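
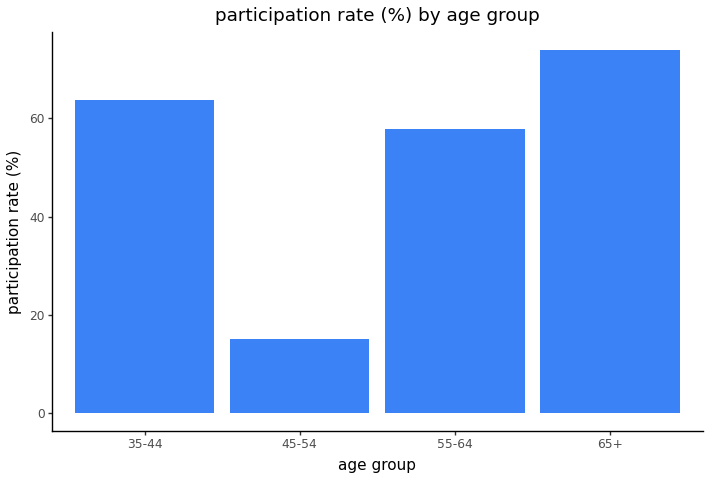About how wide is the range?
Max 65+ ≈ 70, min 45-54 ≈ 20; range ≈ 50.

≈ 50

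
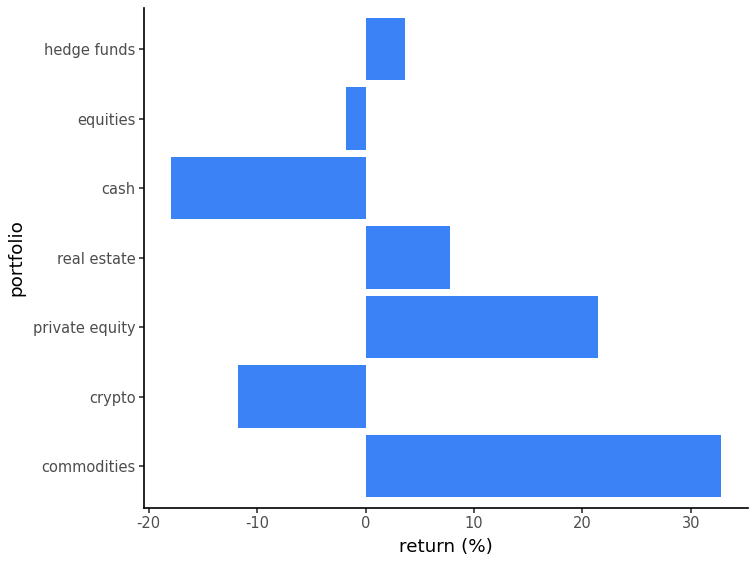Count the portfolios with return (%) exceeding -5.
Above -5: commodities, private equity, real estate, equities, hedge funds.

5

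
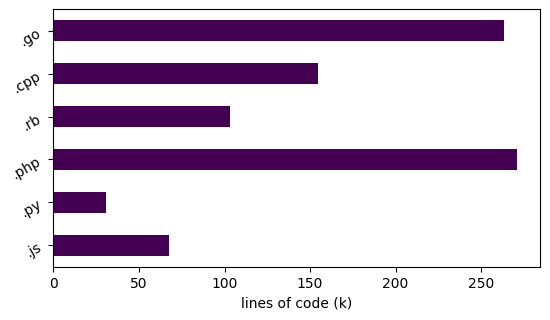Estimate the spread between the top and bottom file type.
≈ 250

Max .php ≈ 275, min .py ≈ 25; range ≈ 250.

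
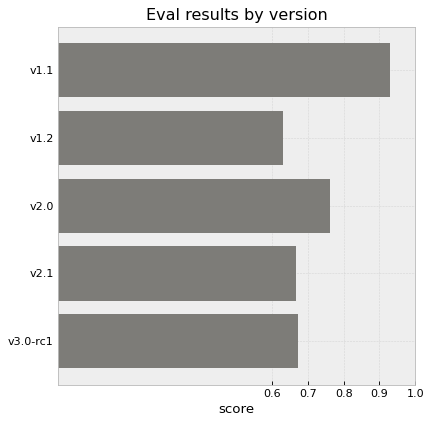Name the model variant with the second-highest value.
v2.0

Top 3: v1.1 ≈ 0.9, v2.0 ≈ 0.8, v3.0-rc1 ≈ 0.7.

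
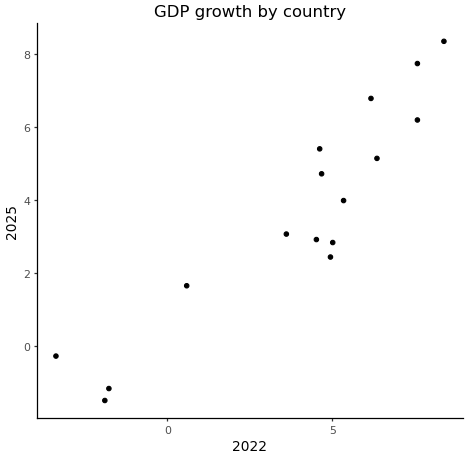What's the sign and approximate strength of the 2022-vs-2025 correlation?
Points are positively correlated; strong (|r| ≈ 0.9).

positive, strong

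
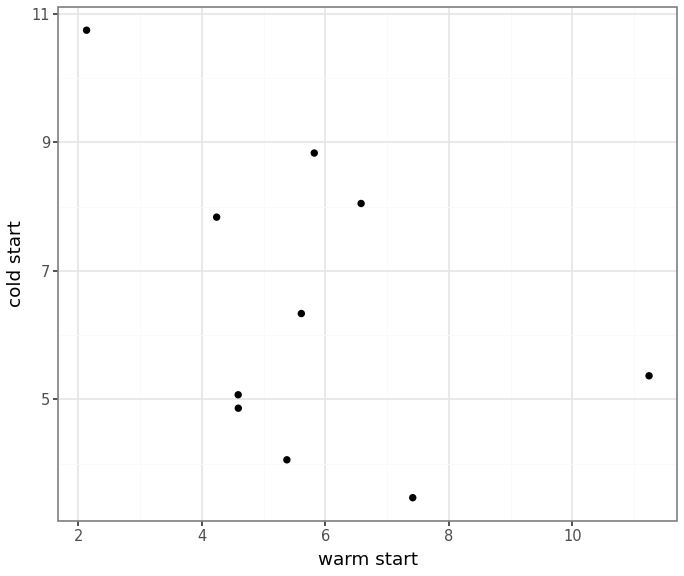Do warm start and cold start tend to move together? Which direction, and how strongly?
negative, moderate

Points are negatively correlated; moderate (|r| ≈ 0.5).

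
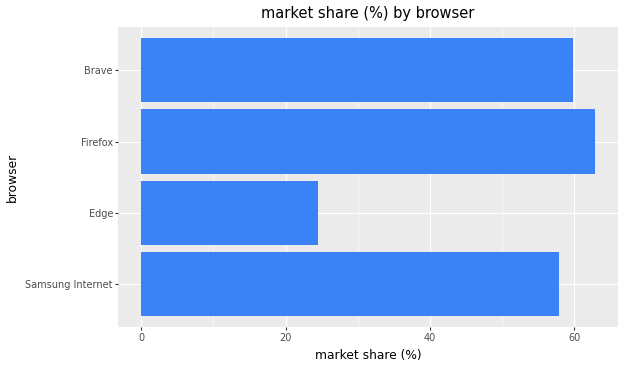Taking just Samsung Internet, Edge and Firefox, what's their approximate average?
≈ 47

(60 + 20 + 60) / 3 ≈ 47.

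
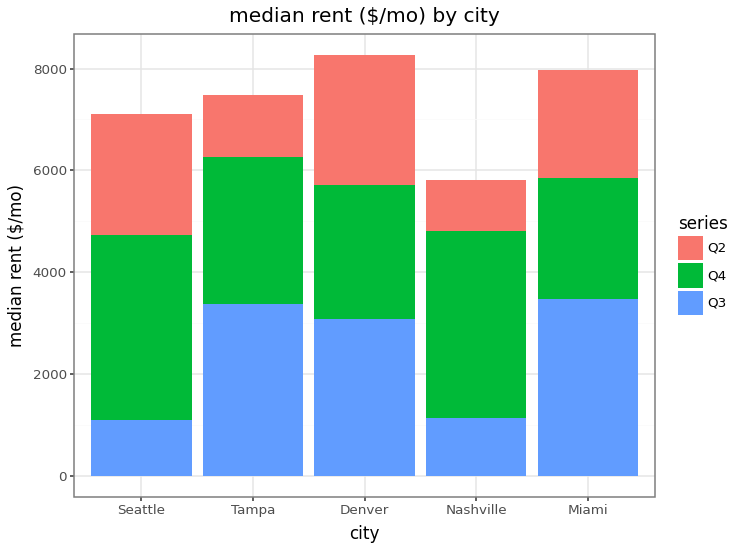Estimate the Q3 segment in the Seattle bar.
≈ 1000

Q3 top ≈ 1000, bottom ≈ 0; segment ≈ 1000.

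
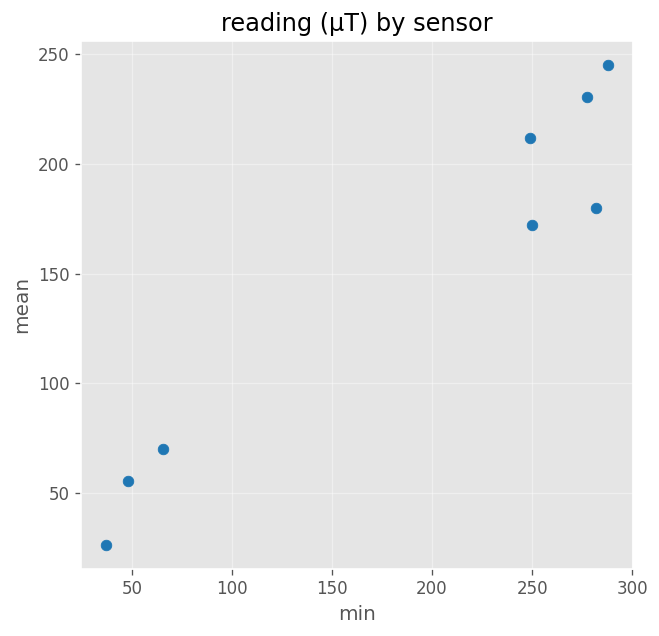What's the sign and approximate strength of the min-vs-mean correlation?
positive, strong

Points are positively correlated; strong (|r| ≈ 1.0).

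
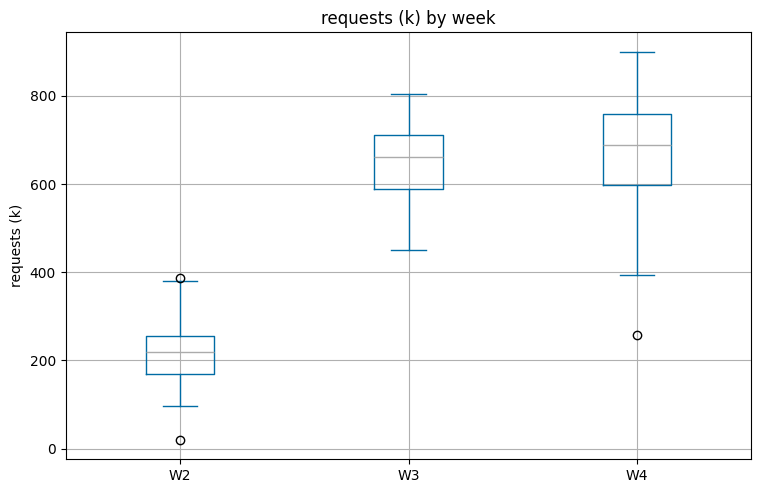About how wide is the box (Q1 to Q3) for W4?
Q3 ≈ 750, Q1 ≈ 600; IQR ≈ 150.

≈ 150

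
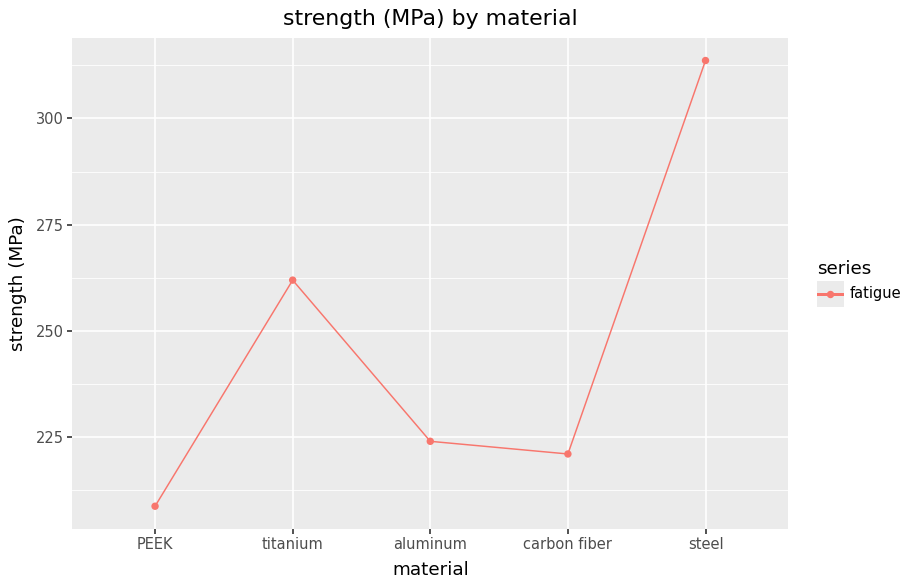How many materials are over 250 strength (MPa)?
Above 250: titanium, steel.

2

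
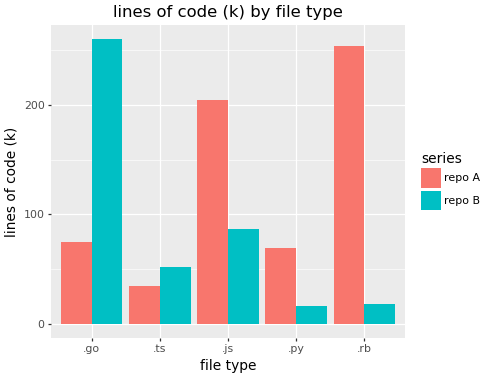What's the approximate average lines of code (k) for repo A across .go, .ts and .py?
≈ 58

(75 + 25 + 75) / 3 ≈ 58.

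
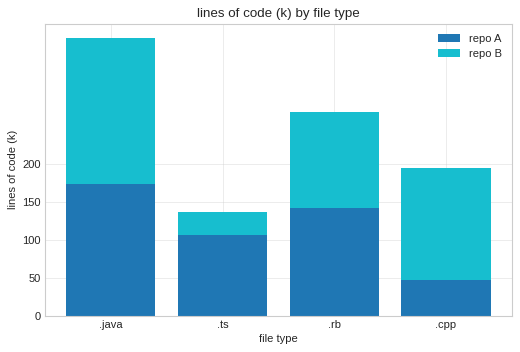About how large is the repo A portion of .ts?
repo A top ≈ 100, bottom ≈ 0; segment ≈ 100.

≈ 100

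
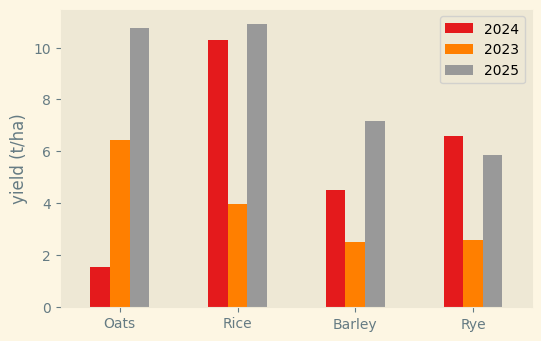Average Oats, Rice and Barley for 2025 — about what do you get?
(11 + 11 + 7) / 3 ≈ 10.

≈ 10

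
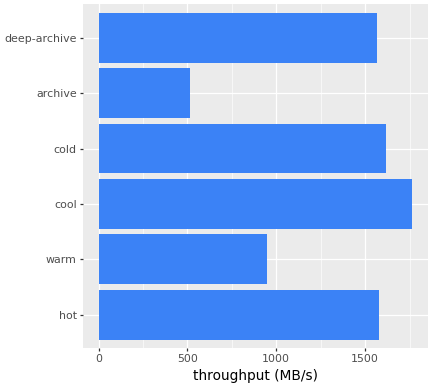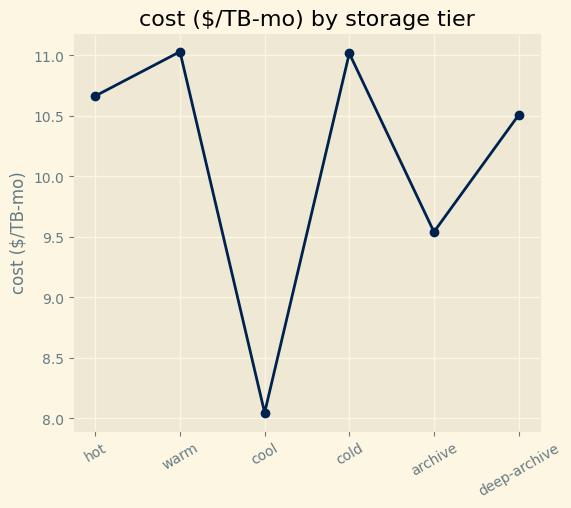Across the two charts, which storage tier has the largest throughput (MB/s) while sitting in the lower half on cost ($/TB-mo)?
cool

Chart 2 median cost ($/TB-mo) ≈ 10; below-median storage tiers: cool, archive, deep-archive. Among those, cool has the highest throughput (MB/s) (≈ 1800).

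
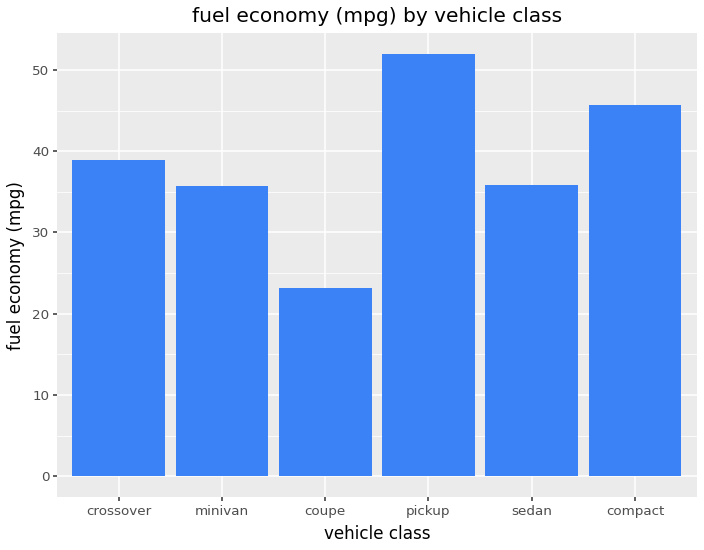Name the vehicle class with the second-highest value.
Top 3: pickup ≈ 50, compact ≈ 45, crossover ≈ 40.

compact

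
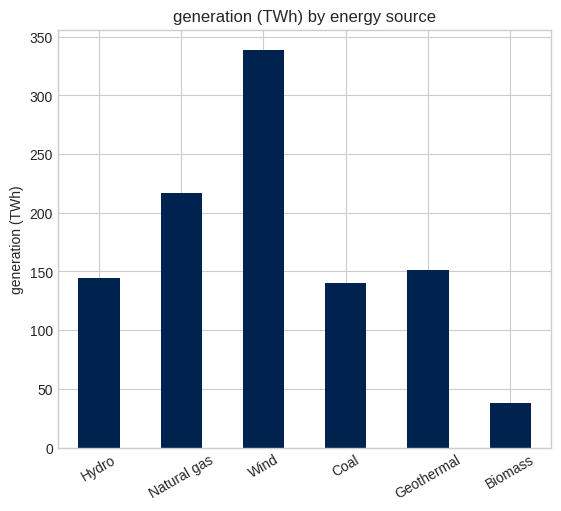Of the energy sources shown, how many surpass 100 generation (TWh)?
5

Above 100: Hydro, Natural gas, Wind, Coal, Geothermal.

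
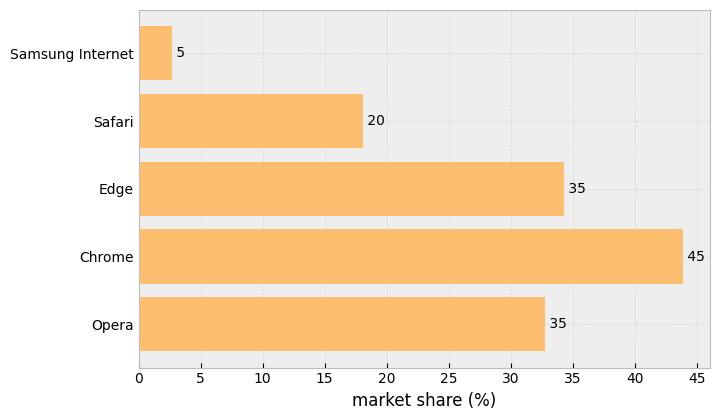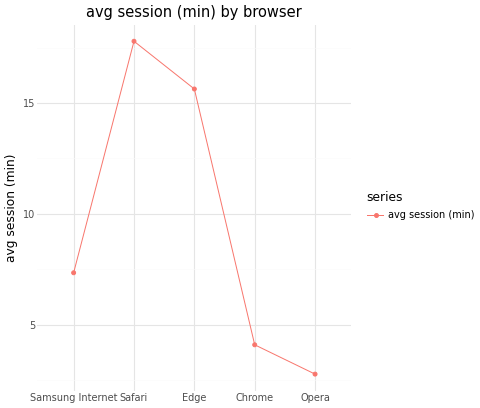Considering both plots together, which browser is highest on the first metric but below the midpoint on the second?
Chrome

Chart 2 median avg session (min) ≈ 8; below-median browsers: Chrome, Opera. Among those, Chrome has the highest market share (%) (≈ 45).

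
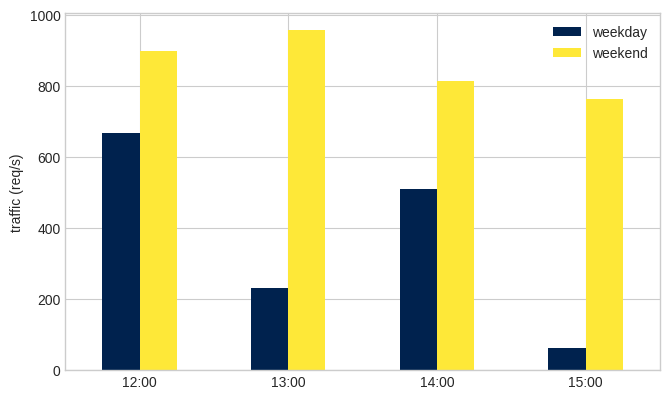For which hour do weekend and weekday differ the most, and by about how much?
13:00, ≈ 800 req/s

13:00: weekend ≈ 1000, weekday ≈ 200 → gap ≈ 800. Next-largest (15:00) is only ≈ 700.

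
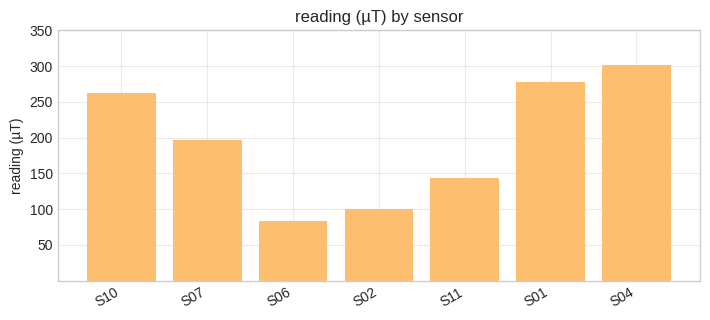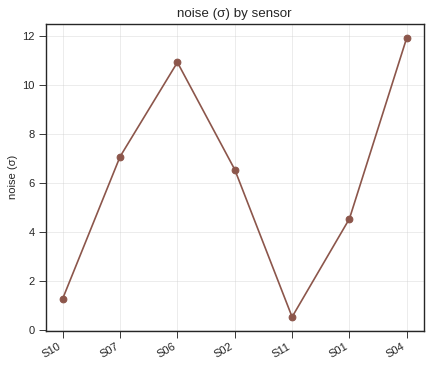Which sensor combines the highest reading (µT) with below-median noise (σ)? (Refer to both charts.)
Chart 2 median noise (σ) ≈ 6; below-median sensors: S10, S11, S01. Among those, S01 has the highest reading (µT) (≈ 300).

S01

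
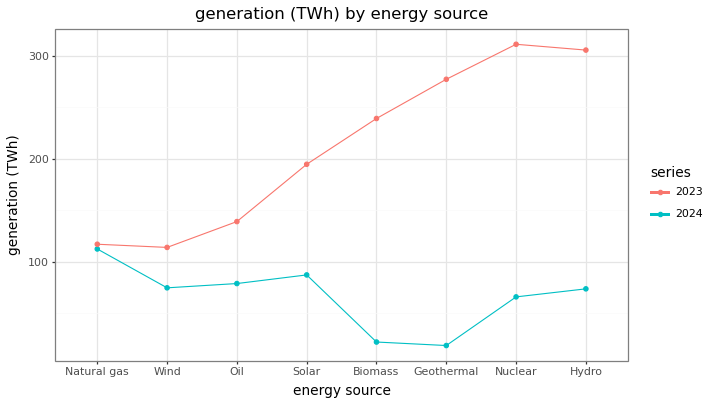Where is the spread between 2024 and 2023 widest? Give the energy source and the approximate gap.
Geothermal: 2024 ≈ 25, 2023 ≈ 275 → gap ≈ 250. Next-largest (Nuclear) is only ≈ 225.

Geothermal, ≈ 250 TWh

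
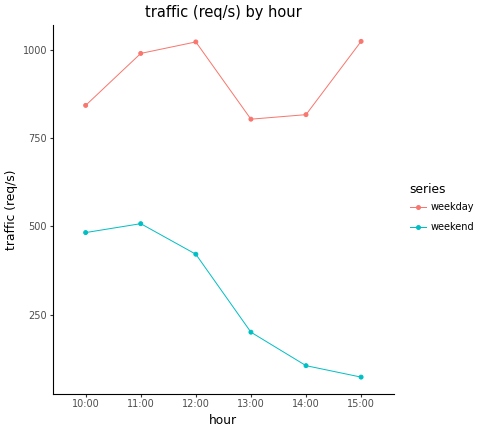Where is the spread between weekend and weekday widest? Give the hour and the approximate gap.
15:00, ≈ 900 req/s

15:00: weekend ≈ 100, weekday ≈ 1000 → gap ≈ 900. Next-largest (14:00) is only ≈ 700.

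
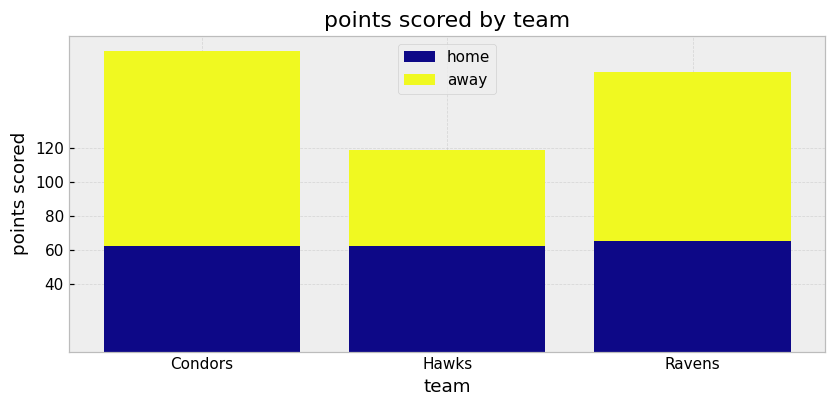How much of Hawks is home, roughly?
home top ≈ 60, bottom ≈ 0; segment ≈ 60.

≈ 60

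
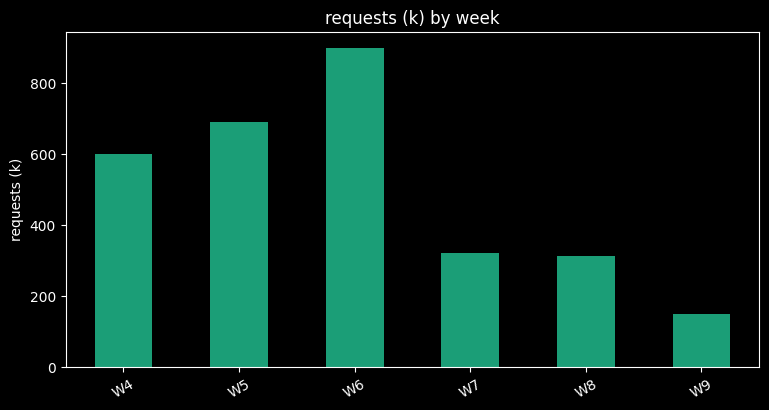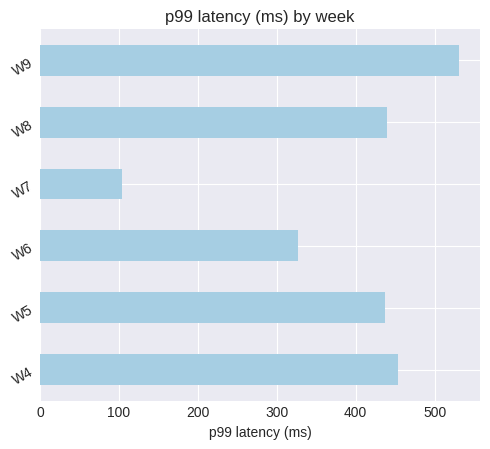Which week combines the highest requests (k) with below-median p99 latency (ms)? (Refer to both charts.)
W6

Chart 2 median p99 latency (ms) ≈ 450; below-median weeks: W5, W6, W7. Among those, W6 has the highest requests (k) (≈ 900).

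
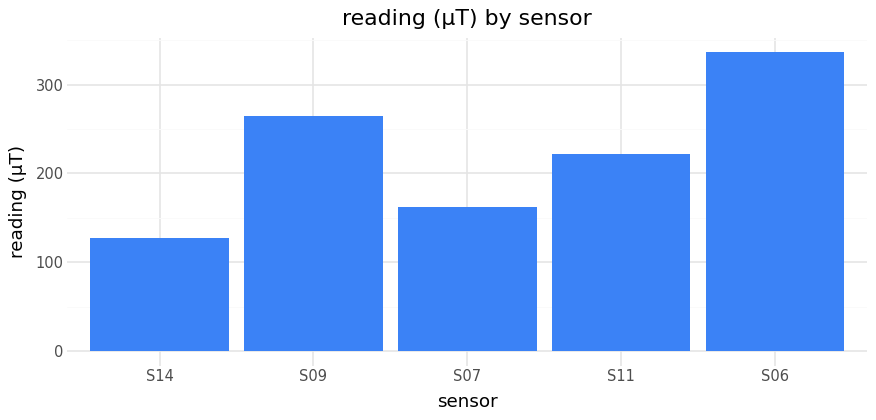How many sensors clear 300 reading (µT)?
Above 300: S06.

1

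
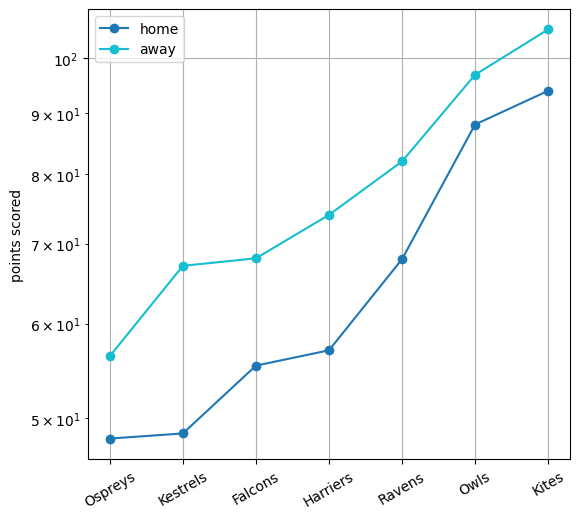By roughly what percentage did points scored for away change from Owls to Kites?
Owls ≈ 95, Kites ≈ 105; (105 − 95) / 95 ≈ +10.5%.

≈ +10.5%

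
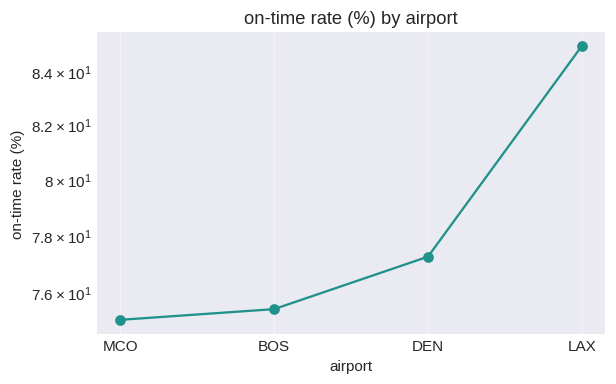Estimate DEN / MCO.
DEN ≈ 77, MCO ≈ 75; 77/75 ≈ 1.03.

≈ 1.03×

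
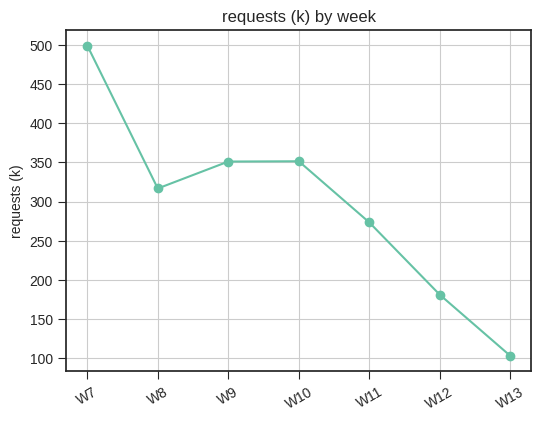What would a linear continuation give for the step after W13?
Last three: 250, 200, 100 → slope ≈ -75/step → next ≈ 25.

≈ 25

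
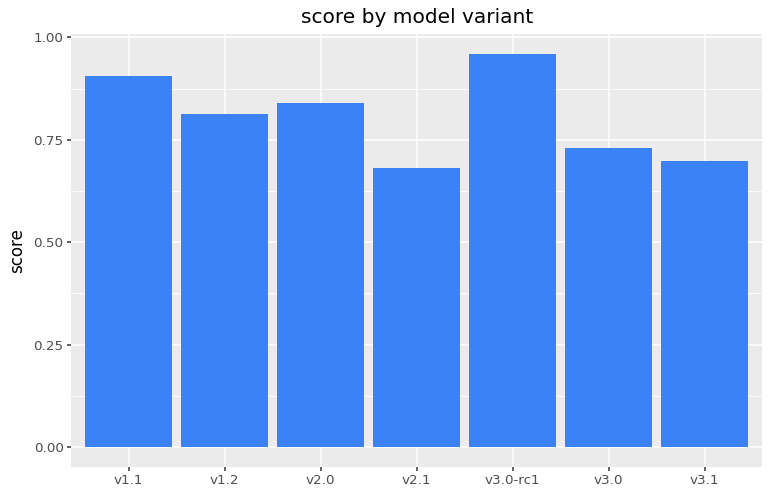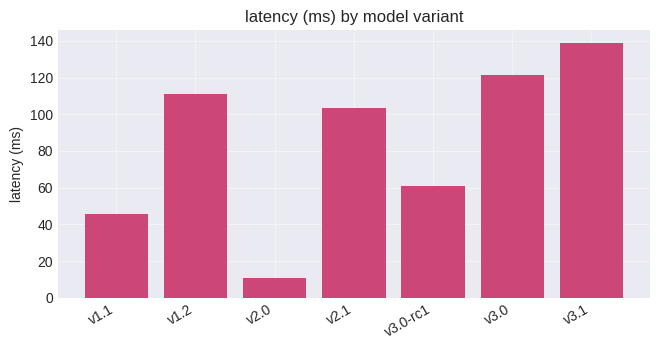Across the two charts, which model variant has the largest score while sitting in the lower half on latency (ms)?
Chart 2 median latency (ms) ≈ 100; below-median model variants: v1.1, v2.0, v3.0-rc1. Among those, v3.0-rc1 has the highest score (≈ 1).

v3.0-rc1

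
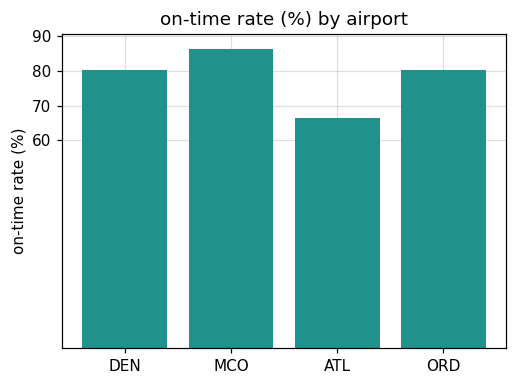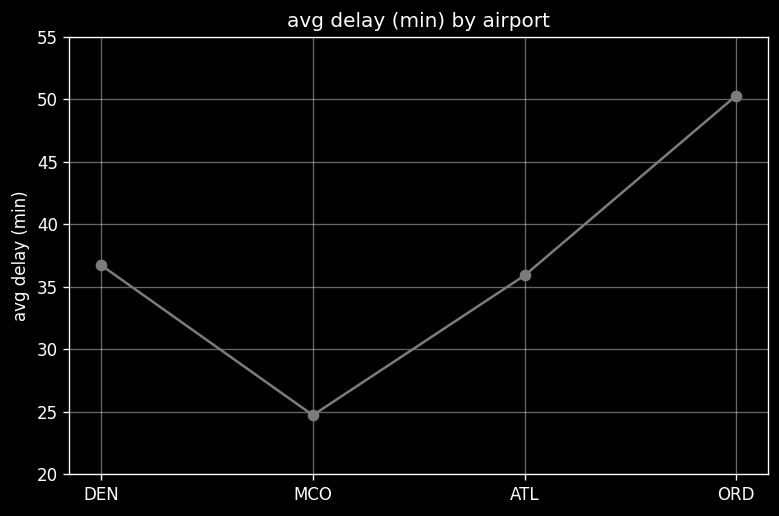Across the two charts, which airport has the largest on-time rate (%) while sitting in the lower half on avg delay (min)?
Chart 2 median avg delay (min) ≈ 35; below-median airports: MCO, ATL. Among those, MCO has the highest on-time rate (%) (≈ 90).

MCO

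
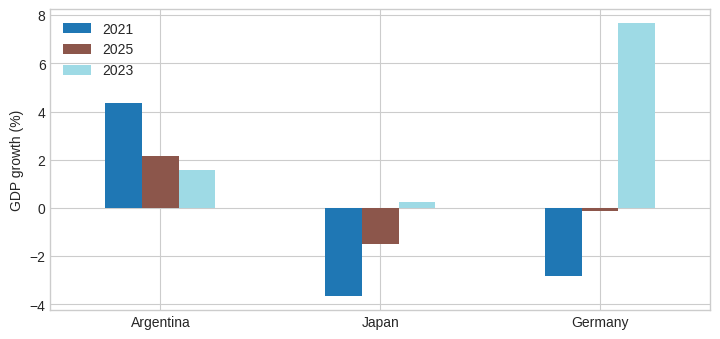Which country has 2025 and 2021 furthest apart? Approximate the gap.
Germany, ≈ 3 %

Germany: 2025 ≈ 0, 2021 ≈ -3 → gap ≈ 3. Next-largest (Argentina) is only ≈ 2.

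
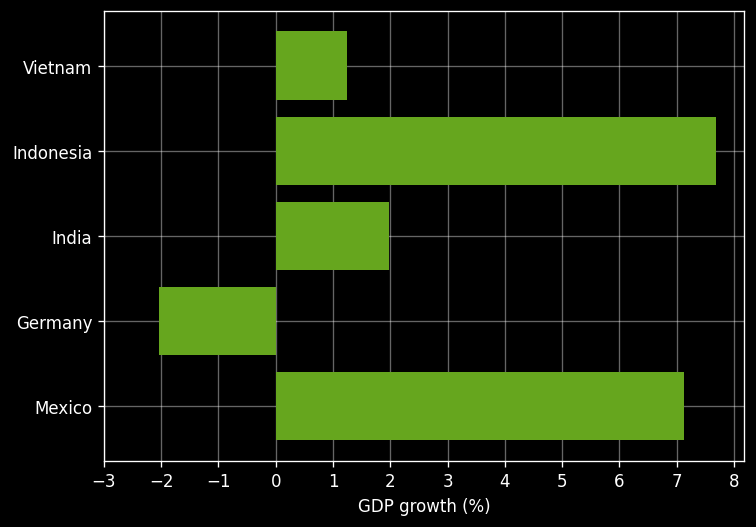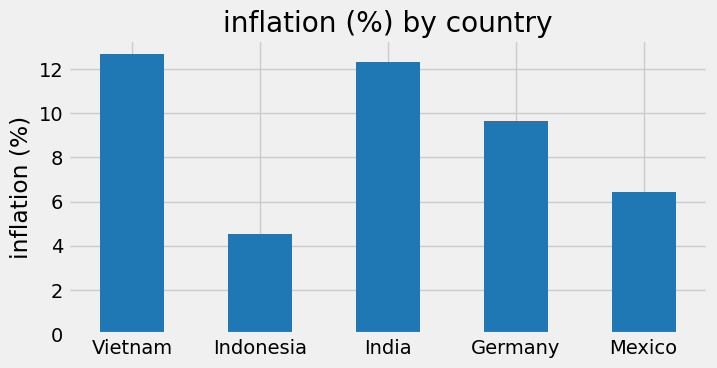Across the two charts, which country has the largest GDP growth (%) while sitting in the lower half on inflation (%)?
Indonesia

Chart 2 median inflation (%) ≈ 10; below-median countries: Indonesia, Mexico. Among those, Indonesia has the highest GDP growth (%) (≈ 8).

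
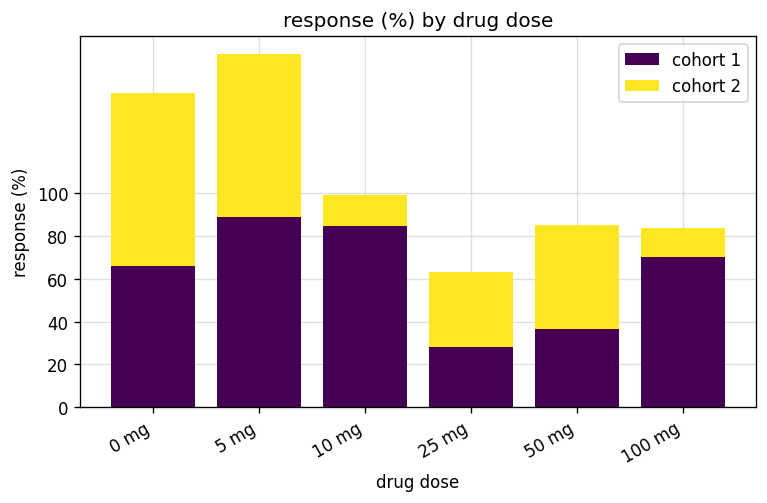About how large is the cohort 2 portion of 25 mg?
≈ 40

cohort 2 top ≈ 60, bottom ≈ 20; segment ≈ 40.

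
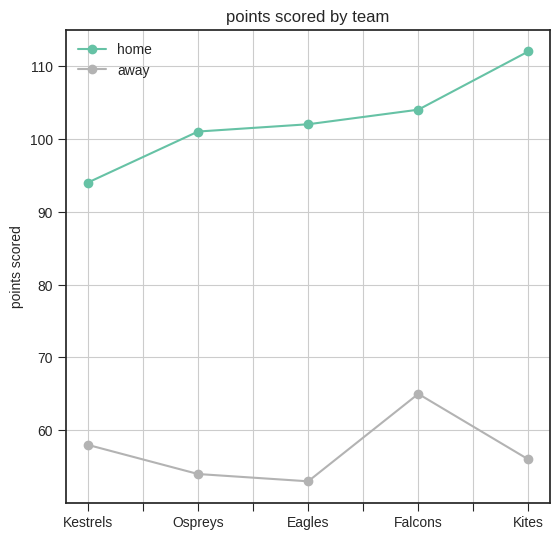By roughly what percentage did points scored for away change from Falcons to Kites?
Falcons ≈ 65, Kites ≈ 55; (55 − 65) / 65 ≈ -15.4%.

≈ -15.4%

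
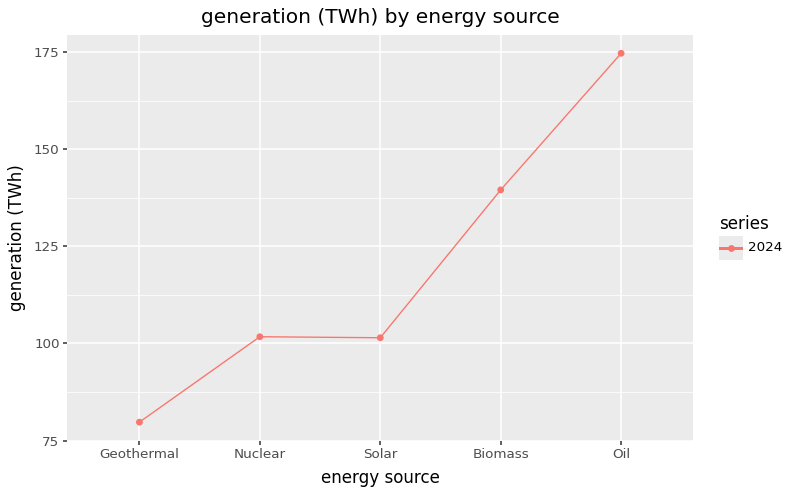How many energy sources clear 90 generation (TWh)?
Above 90: Nuclear, Solar, Biomass, Oil.

4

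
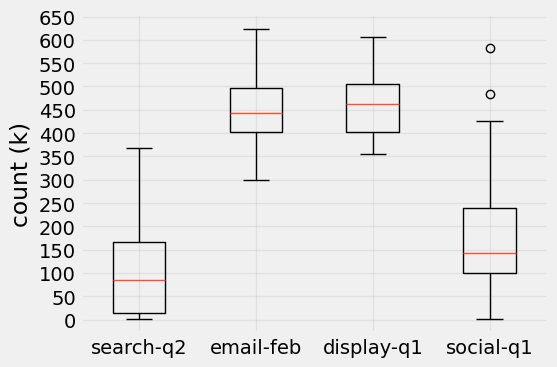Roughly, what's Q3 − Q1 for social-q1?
≈ 150

Q3 ≈ 250, Q1 ≈ 100; IQR ≈ 150.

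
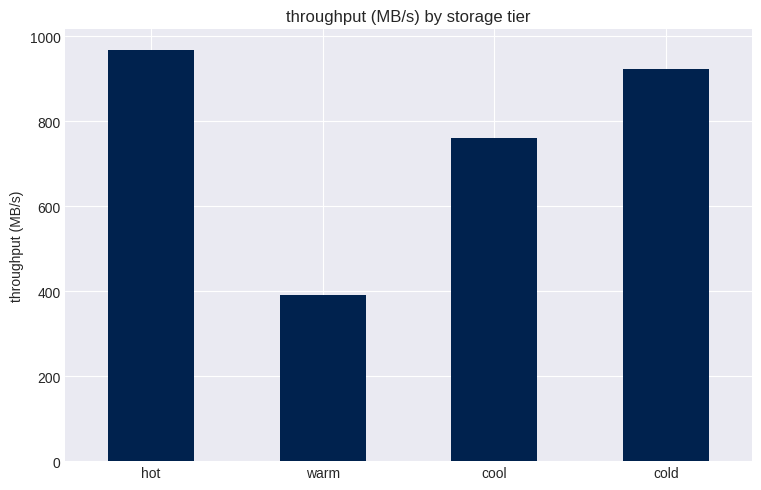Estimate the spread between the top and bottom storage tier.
≈ 600

Max hot ≈ 1000, min warm ≈ 400; range ≈ 600.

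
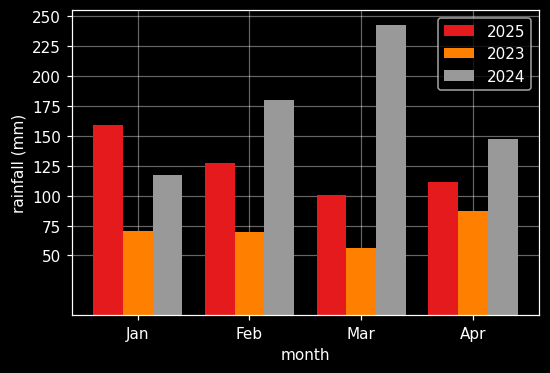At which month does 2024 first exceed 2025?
Feb

Jan: 2024 ≈ 125 vs 2025 ≈ 150 (not yet); Feb: 2024 ≈ 175 vs 2025 ≈ 125 (first crossover).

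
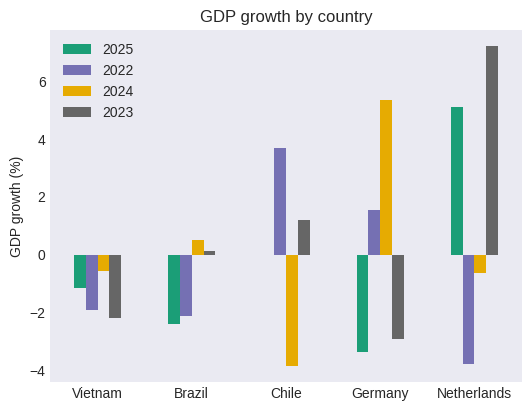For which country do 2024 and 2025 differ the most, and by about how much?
Germany, ≈ 8 %

Germany: 2024 ≈ 5, 2025 ≈ -3 → gap ≈ 8. Next-largest (Netherlands) is only ≈ 6.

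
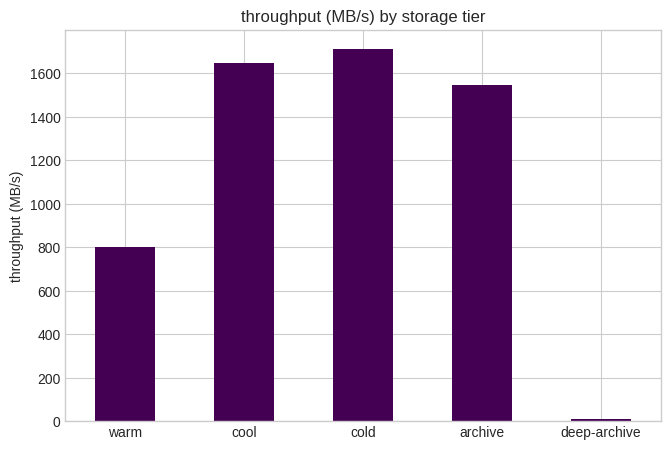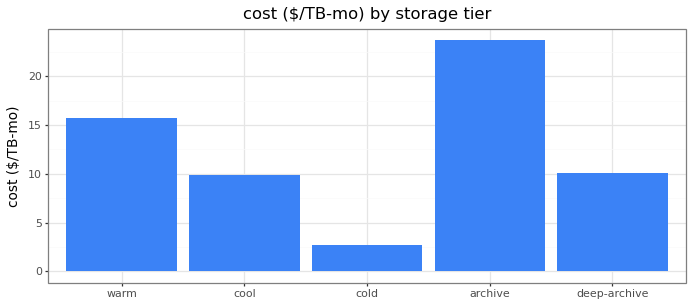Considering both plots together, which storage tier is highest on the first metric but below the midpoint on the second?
Chart 2 median cost ($/TB-mo) ≈ 10; below-median storage tiers: cool, cold. Among those, cold has the highest throughput (MB/s) (≈ 1800).

cold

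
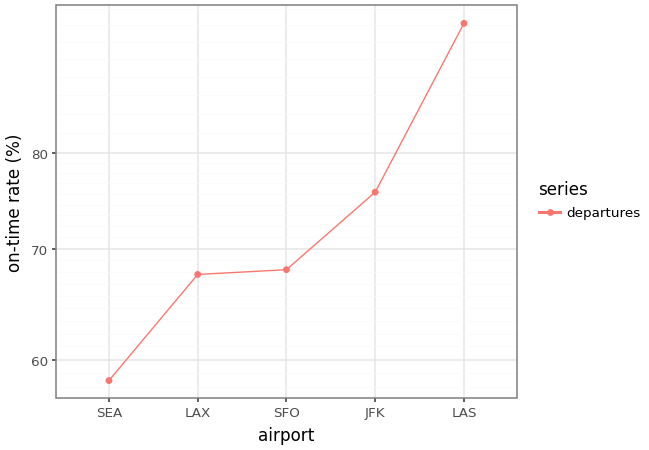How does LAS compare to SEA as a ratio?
LAS ≈ 95, SEA ≈ 60; 95/60 ≈ 1.58.

≈ 1.58×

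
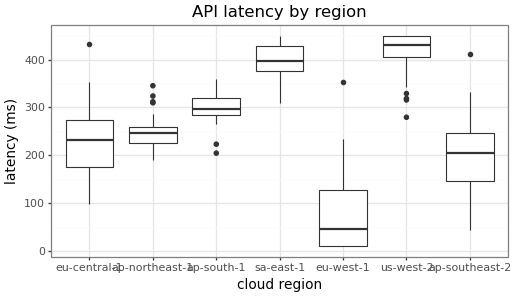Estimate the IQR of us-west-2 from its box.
Q3 ≈ 450, Q1 ≈ 400; IQR ≈ 50.

≈ 50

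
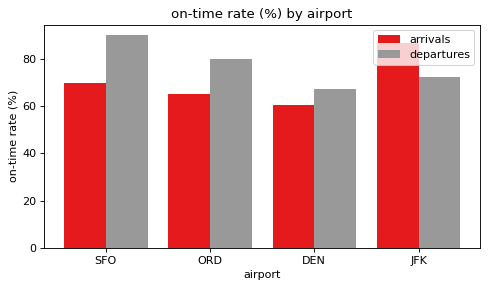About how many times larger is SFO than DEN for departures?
SFO ≈ 90, DEN ≈ 70; 90/70 ≈ 1.29.

≈ 1.29×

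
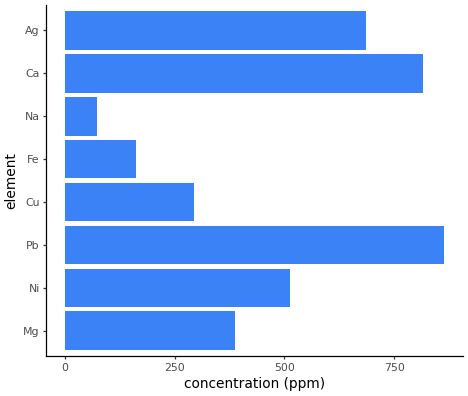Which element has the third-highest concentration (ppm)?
Top 4: Pb ≈ 900, Ca ≈ 800, Ag ≈ 700, Ni ≈ 500.

Ag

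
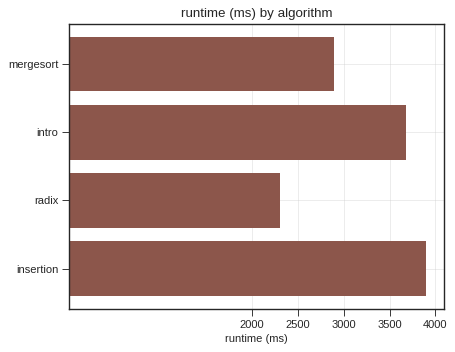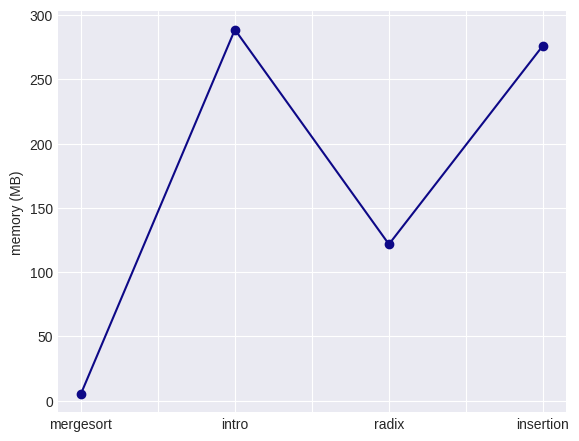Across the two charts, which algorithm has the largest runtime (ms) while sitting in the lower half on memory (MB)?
mergesort

Chart 2 median memory (MB) ≈ 200; below-median algorithms: mergesort, radix. Among those, mergesort has the highest runtime (ms) (≈ 3000).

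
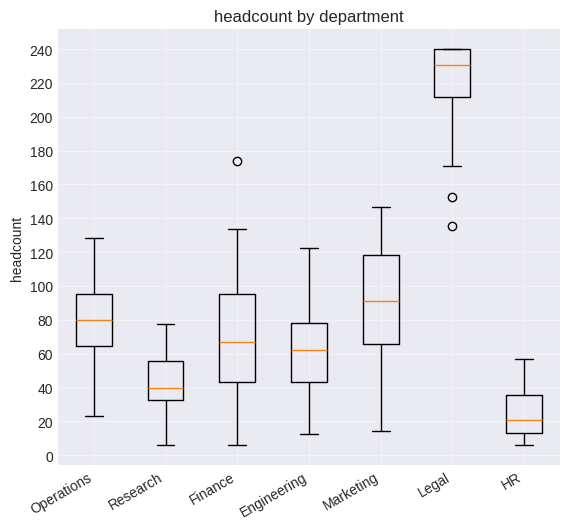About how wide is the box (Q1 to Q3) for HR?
Q3 ≈ 40, Q1 ≈ 20; IQR ≈ 20.

≈ 20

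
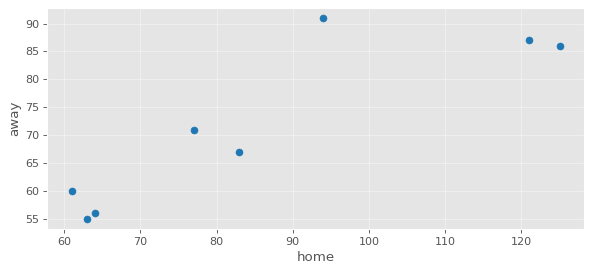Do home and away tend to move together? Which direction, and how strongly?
Points are positively correlated; strong (|r| ≈ 0.9).

positive, strong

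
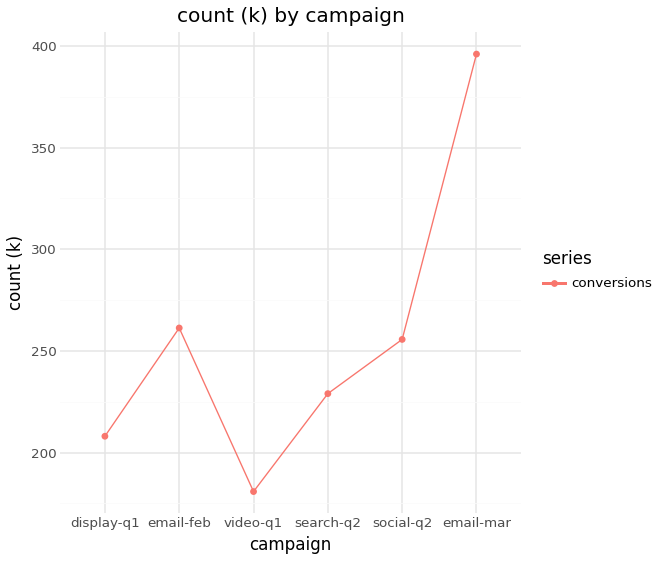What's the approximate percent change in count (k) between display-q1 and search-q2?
display-q1 ≈ 200, search-q2 ≈ 220; (220 − 200) / 200 ≈ +10%.

≈ +10%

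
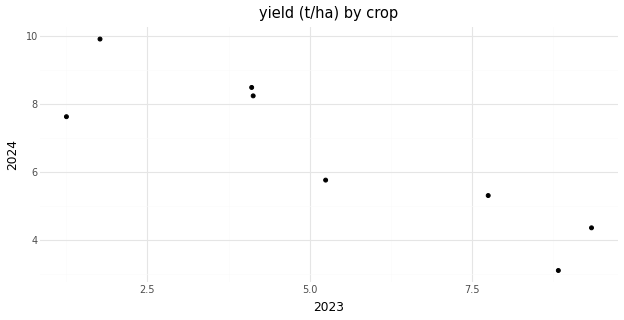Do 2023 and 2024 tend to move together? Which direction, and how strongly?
Points are negatively correlated; strong (|r| ≈ 0.9).

negative, strong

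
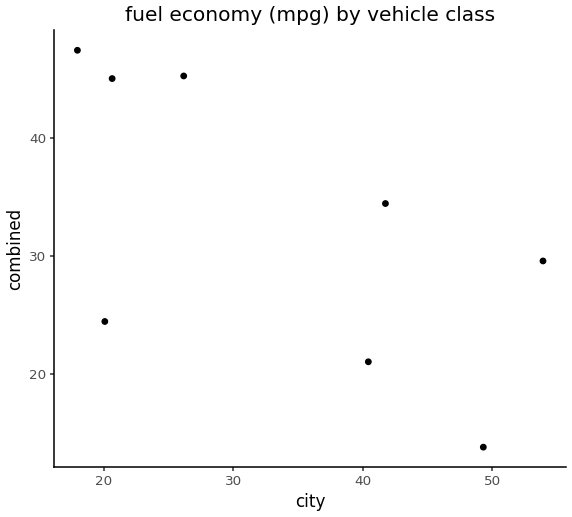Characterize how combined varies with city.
negative, moderate

Points are negatively correlated; moderate (|r| ≈ 0.6).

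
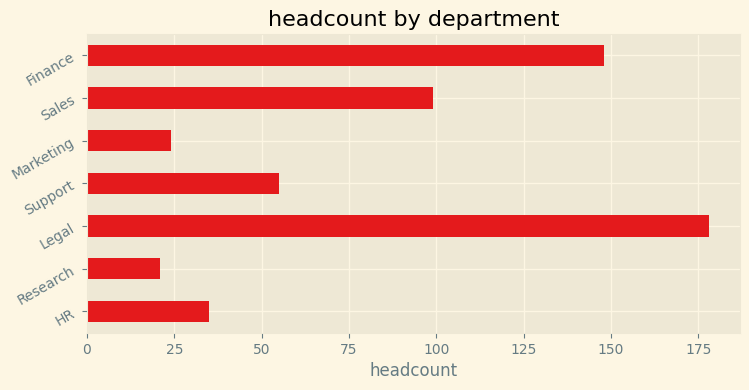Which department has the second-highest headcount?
Finance

Top 3: Legal ≈ 180, Finance ≈ 140, Sales ≈ 100.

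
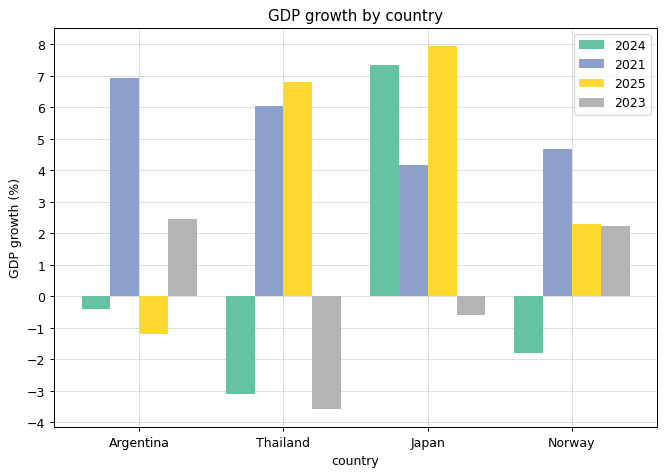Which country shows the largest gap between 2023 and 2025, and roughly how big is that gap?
Thailand, ≈ 11 %

Thailand: 2023 ≈ -4, 2025 ≈ 7 → gap ≈ 11. Next-largest (Japan) is only ≈ 9.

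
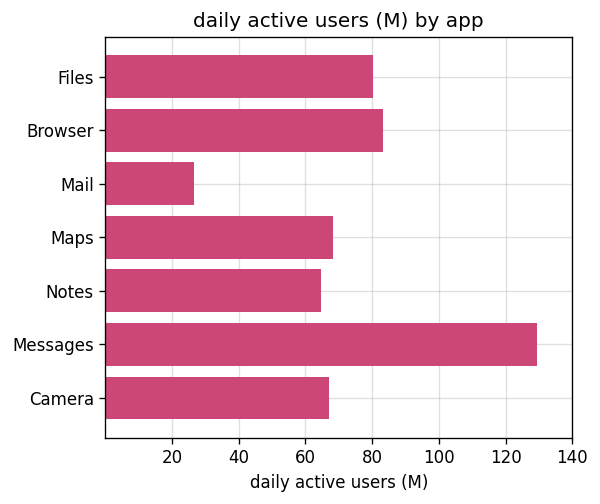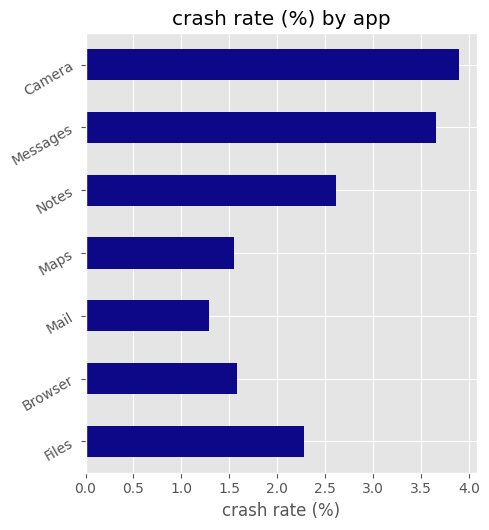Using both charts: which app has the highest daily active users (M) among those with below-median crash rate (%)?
Chart 2 median crash rate (%) ≈ 2.5; below-median apps: Browser, Mail, Maps. Among those, Browser has the highest daily active users (M) (≈ 80).

Browser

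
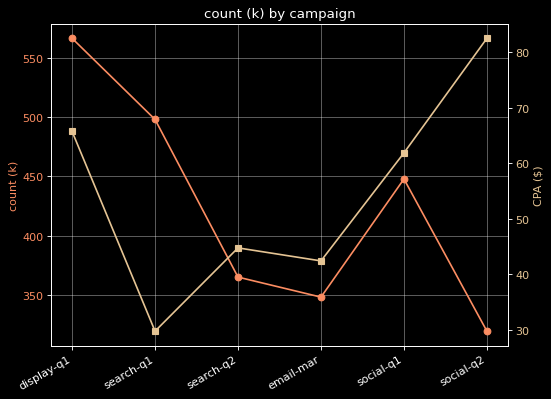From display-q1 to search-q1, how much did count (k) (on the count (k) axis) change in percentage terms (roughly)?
≈ -13%

display-q1 ≈ 575, search-q1 ≈ 500; (500 − 575) / 575 ≈ -13%.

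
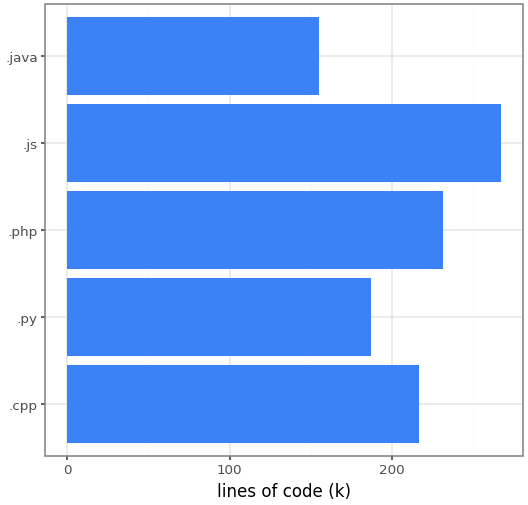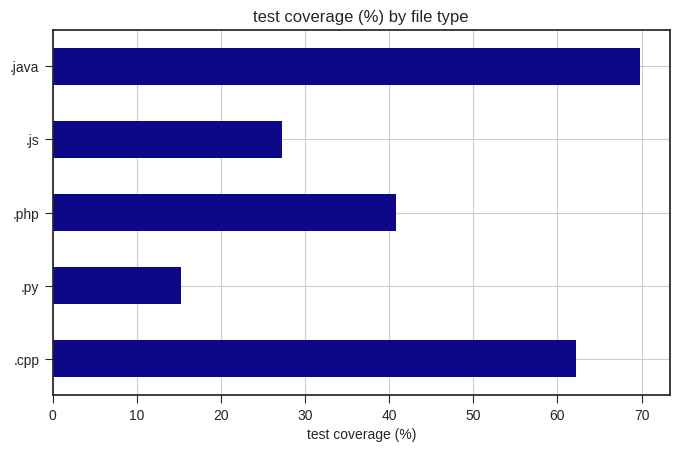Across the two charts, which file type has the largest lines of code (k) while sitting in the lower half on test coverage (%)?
Chart 2 median test coverage (%) ≈ 40; below-median file types: .py, .js. Among those, .js has the highest lines of code (k) (≈ 275).

.js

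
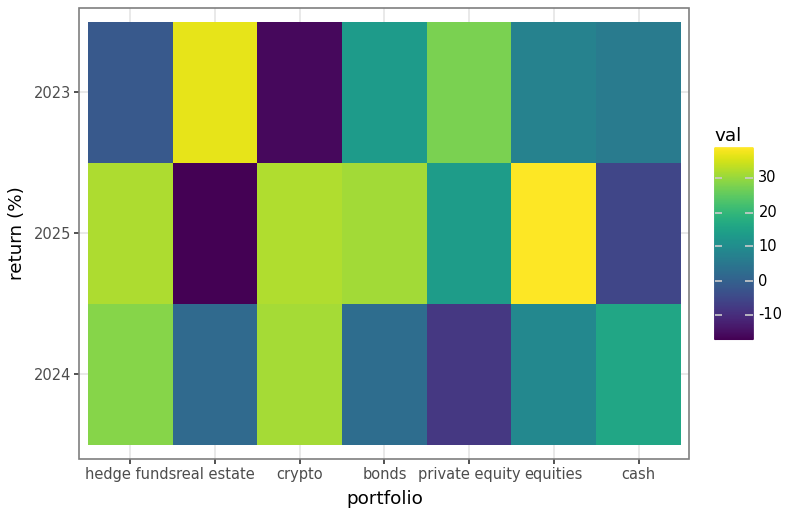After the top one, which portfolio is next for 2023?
Top 3 for 2023: real estate ≈ 35, private equity ≈ 30, bonds ≈ 15.

private equity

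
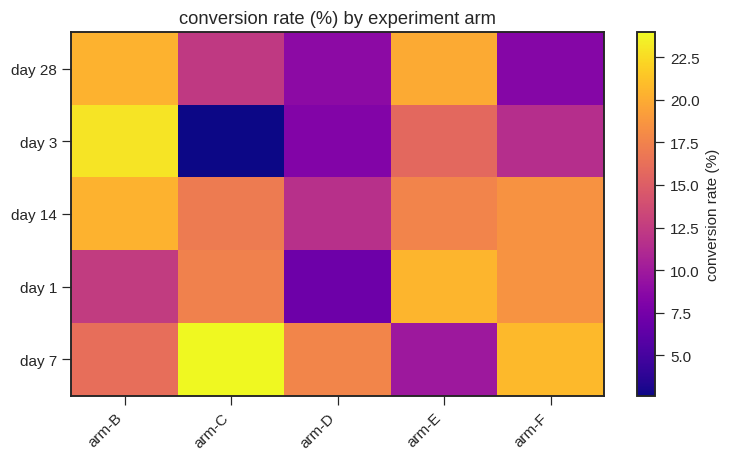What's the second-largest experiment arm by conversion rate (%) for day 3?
Top 3 for day 3: arm-B ≈ 22, arm-E ≈ 16, arm-F ≈ 12.

arm-E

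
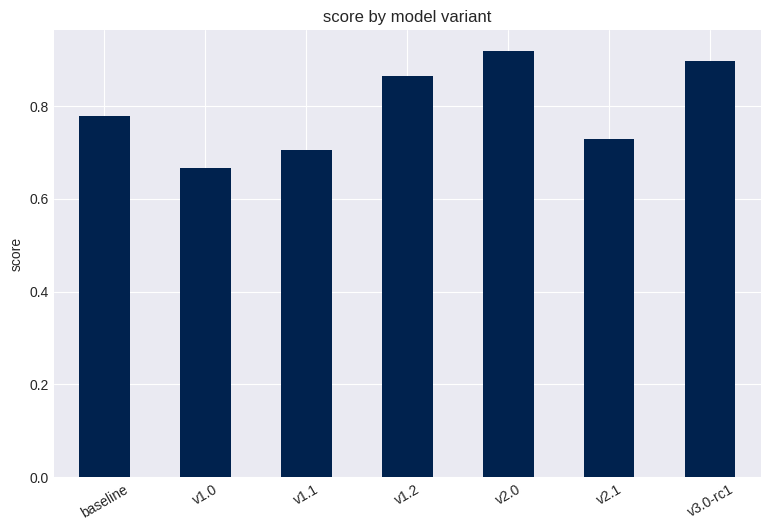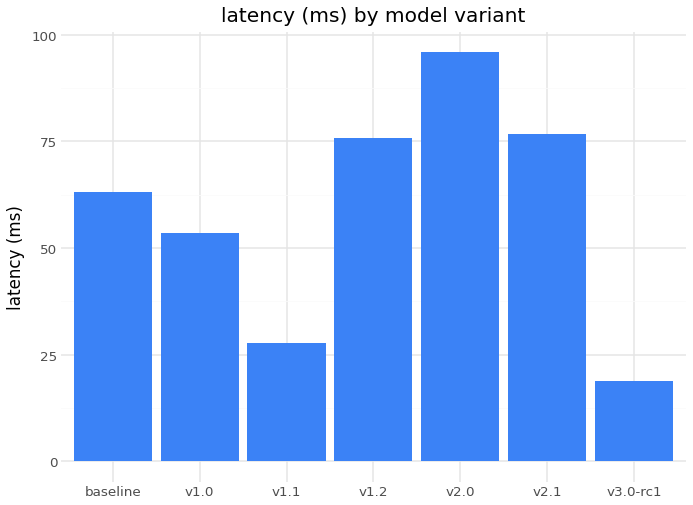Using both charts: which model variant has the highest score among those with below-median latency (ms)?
Chart 2 median latency (ms) ≈ 60; below-median model variants: v1.0, v1.1, v3.0-rc1. Among those, v3.0-rc1 has the highest score (≈ 0.9).

v3.0-rc1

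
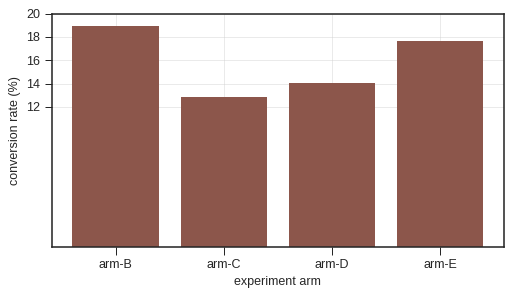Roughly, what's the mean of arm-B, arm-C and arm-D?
≈ 15

(18 + 12 + 14) / 3 ≈ 15.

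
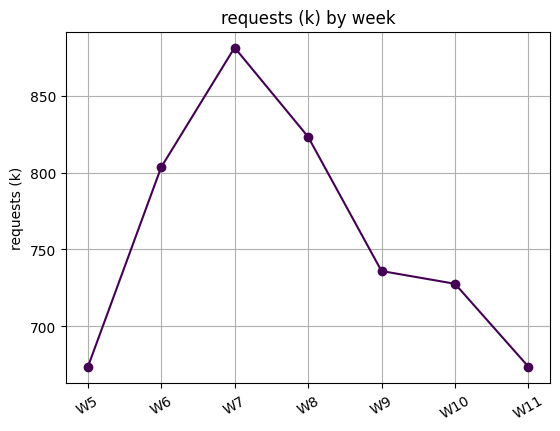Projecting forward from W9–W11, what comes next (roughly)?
Last three: 740, 720, 680 → slope ≈ -30/step → next ≈ 650.

≈ 650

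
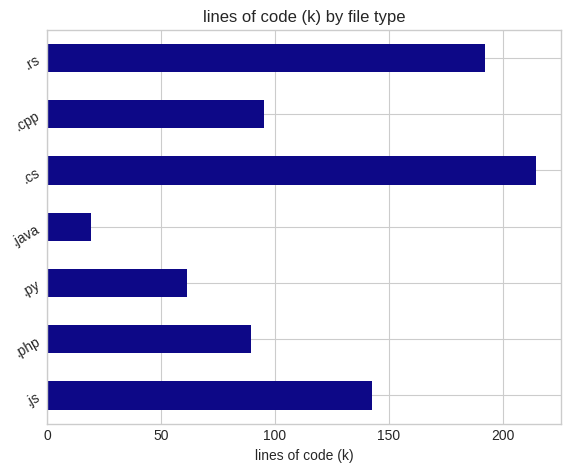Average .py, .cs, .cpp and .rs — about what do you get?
≈ 145

(60 + 220 + 100 + 200) / 4 ≈ 145.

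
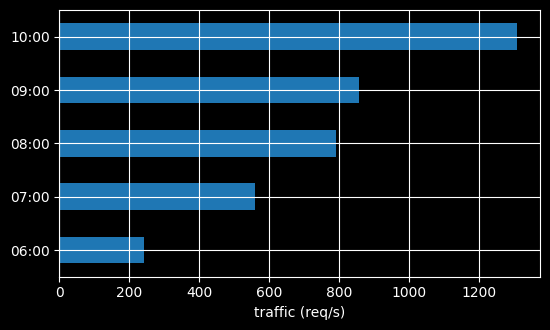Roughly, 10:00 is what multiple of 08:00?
10:00 ≈ 1400, 08:00 ≈ 800; 1400/800 ≈ 1.75.

≈ 1.75×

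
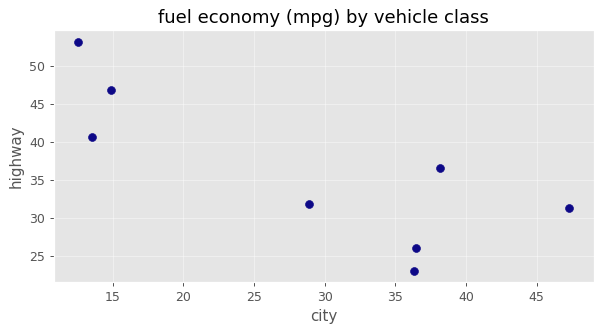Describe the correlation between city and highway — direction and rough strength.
negative, strong

Points are negatively correlated; strong (|r| ≈ 0.8).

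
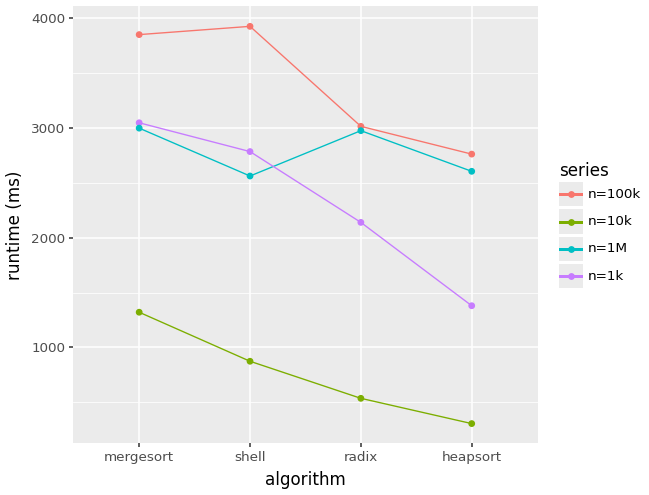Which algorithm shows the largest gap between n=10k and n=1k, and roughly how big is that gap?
shell: n=10k ≈ 1000, n=1k ≈ 3000 → gap ≈ 2000. Next-largest (mergesort) is only ≈ 1500.

shell, ≈ 2000 ms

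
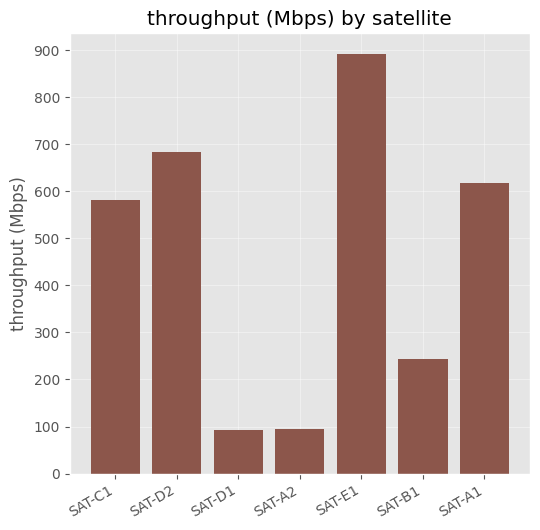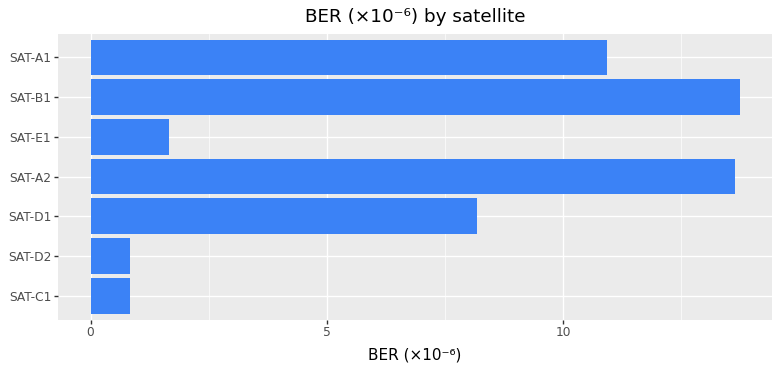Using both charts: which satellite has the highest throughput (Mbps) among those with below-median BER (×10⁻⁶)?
Chart 2 median BER (×10⁻⁶) ≈ 8; below-median satellites: SAT-C1, SAT-D2, SAT-E1. Among those, SAT-E1 has the highest throughput (Mbps) (≈ 900).

SAT-E1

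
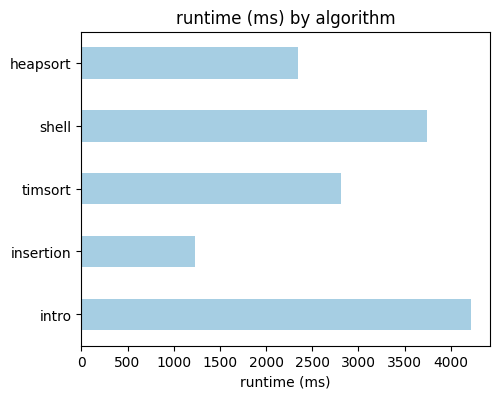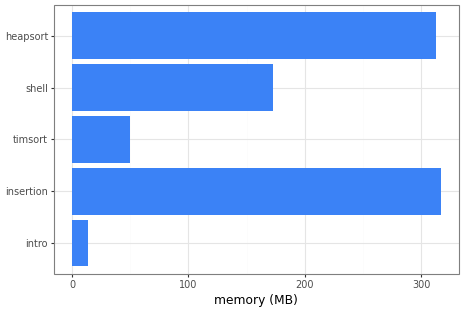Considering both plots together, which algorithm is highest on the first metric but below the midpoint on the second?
Chart 2 median memory (MB) ≈ 150; below-median algorithms: intro, timsort. Among those, intro has the highest runtime (ms) (≈ 4000).

intro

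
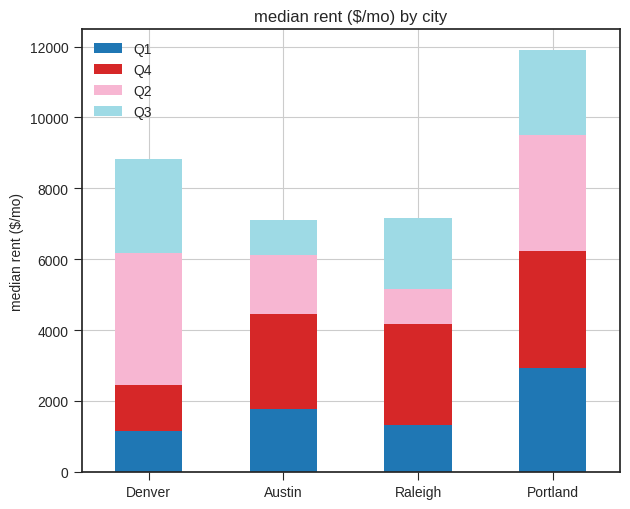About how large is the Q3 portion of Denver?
Q3 top ≈ 9000, bottom ≈ 6000; segment ≈ 3000.

≈ 3000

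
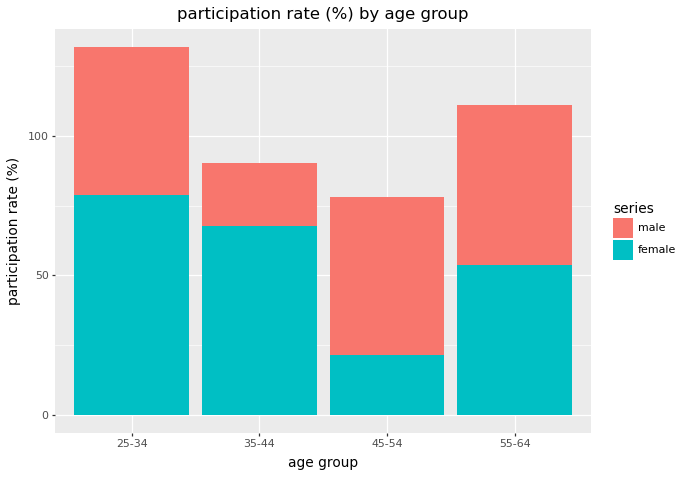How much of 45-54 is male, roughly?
≈ 60

male top ≈ 80, bottom ≈ 20; segment ≈ 60.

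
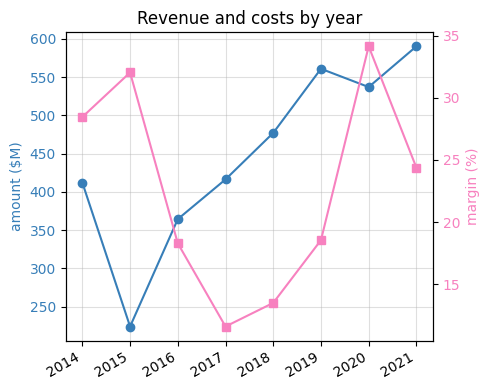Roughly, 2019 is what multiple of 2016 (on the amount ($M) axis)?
≈ 1.57×

2019 ≈ 550, 2016 ≈ 350; 550/350 ≈ 1.57.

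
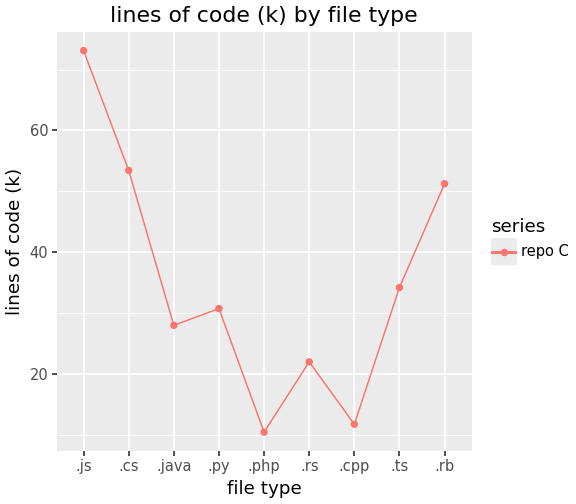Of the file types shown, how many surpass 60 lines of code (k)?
1

Above 60: .js.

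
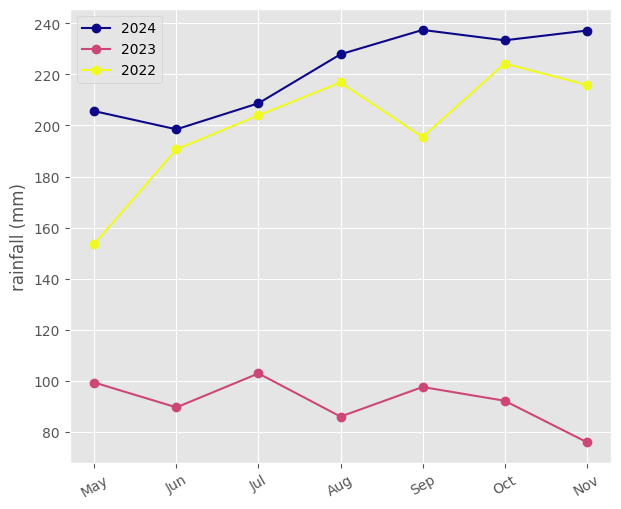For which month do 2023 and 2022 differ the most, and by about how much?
Nov: 2023 ≈ 80, 2022 ≈ 220 → gap ≈ 140. Next-largest (Oct) is only ≈ 120.

Nov, ≈ 140 mm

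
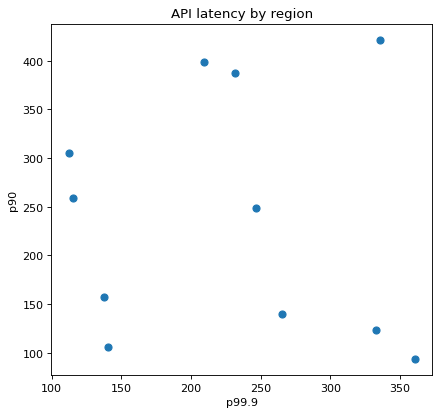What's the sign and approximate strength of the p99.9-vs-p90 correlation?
Points are roughly uncorrelated; weak (|r| ≈ 0.1).

no clear correlation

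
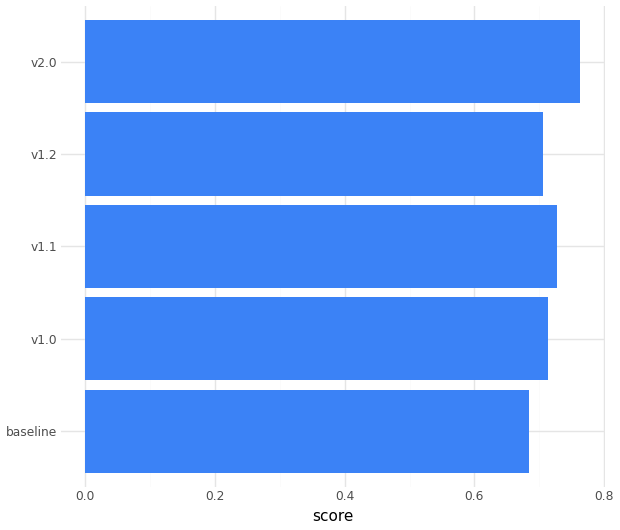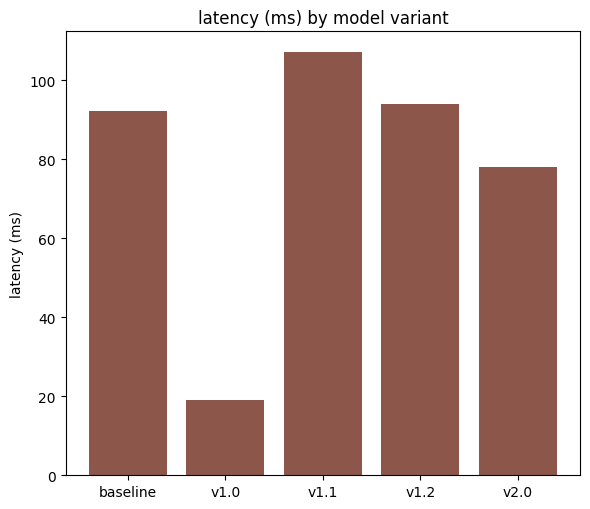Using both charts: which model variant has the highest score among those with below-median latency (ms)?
Chart 2 median latency (ms) ≈ 90; below-median model variants: v1.0, v2.0. Among those, v2.0 has the highest score (≈ 0.8).

v2.0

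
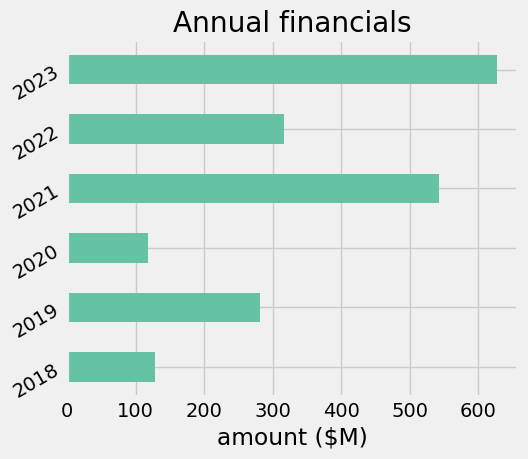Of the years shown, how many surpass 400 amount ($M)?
2

Above 400: 2021, 2023.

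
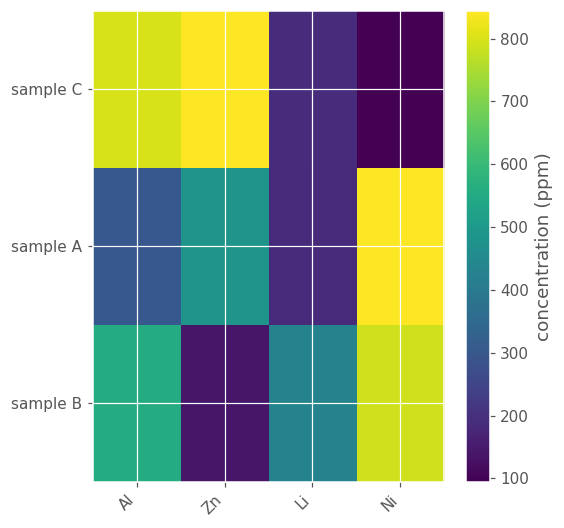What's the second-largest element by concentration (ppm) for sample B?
Al

Top 3 for sample B: Ni ≈ 800, Al ≈ 600, Li ≈ 400.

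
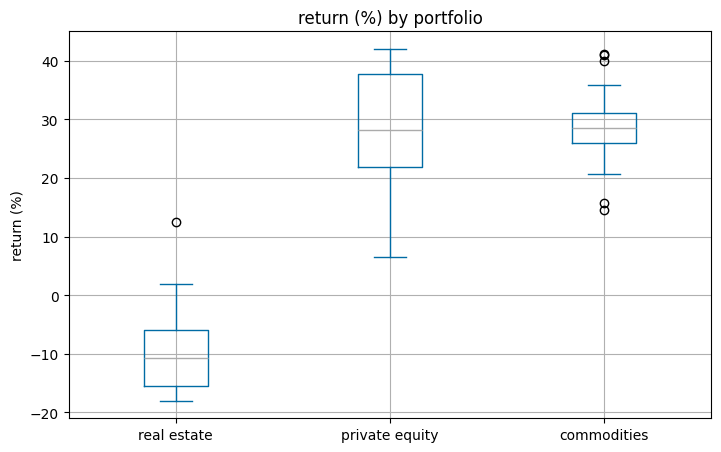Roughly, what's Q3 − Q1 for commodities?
≈ 5

Q3 ≈ 30, Q1 ≈ 25; IQR ≈ 5.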